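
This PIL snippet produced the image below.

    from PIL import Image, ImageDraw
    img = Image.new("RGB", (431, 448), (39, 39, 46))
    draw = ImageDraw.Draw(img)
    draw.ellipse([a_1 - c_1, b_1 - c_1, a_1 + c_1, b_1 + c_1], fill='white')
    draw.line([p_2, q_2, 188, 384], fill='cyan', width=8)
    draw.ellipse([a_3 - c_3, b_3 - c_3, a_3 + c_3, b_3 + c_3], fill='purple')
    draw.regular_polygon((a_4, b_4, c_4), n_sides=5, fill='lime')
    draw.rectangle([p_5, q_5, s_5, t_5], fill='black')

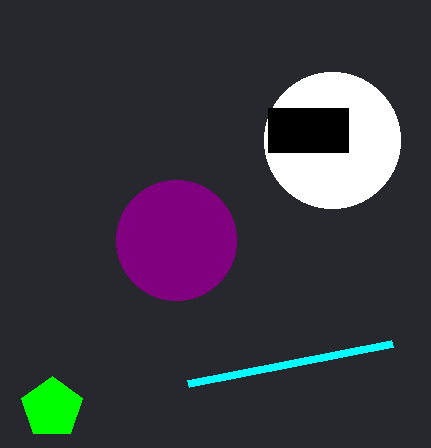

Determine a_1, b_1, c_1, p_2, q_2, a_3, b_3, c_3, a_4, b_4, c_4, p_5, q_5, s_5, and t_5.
a_1 = 332, b_1 = 140, c_1 = 68, p_2 = 392, q_2 = 344, a_3 = 176, b_3 = 240, c_3 = 60, a_4 = 52, b_4 = 408, c_4 = 32, p_5 = 268, q_5 = 108, s_5 = 348, t_5 = 152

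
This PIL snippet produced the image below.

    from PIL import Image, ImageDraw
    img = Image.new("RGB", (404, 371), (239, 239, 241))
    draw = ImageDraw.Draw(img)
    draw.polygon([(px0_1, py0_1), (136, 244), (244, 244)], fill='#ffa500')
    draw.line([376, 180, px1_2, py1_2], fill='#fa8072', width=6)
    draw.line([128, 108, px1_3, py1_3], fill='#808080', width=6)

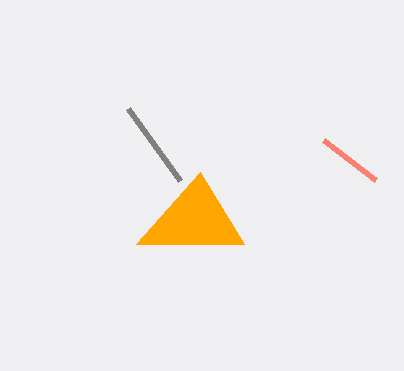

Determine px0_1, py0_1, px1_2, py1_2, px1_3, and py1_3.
px0_1 = 200
py0_1 = 172
px1_2 = 324
py1_2 = 140
px1_3 = 180
py1_3 = 180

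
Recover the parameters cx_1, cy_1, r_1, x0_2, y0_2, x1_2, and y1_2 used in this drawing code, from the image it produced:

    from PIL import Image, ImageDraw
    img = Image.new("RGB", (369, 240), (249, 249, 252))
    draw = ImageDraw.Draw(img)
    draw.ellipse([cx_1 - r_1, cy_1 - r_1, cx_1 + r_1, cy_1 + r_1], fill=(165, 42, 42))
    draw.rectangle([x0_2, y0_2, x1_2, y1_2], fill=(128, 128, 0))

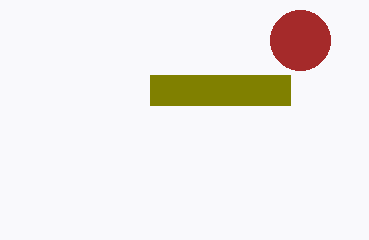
cx_1 = 300; cy_1 = 40; r_1 = 30; x0_2 = 150; y0_2 = 75; x1_2 = 290; y1_2 = 105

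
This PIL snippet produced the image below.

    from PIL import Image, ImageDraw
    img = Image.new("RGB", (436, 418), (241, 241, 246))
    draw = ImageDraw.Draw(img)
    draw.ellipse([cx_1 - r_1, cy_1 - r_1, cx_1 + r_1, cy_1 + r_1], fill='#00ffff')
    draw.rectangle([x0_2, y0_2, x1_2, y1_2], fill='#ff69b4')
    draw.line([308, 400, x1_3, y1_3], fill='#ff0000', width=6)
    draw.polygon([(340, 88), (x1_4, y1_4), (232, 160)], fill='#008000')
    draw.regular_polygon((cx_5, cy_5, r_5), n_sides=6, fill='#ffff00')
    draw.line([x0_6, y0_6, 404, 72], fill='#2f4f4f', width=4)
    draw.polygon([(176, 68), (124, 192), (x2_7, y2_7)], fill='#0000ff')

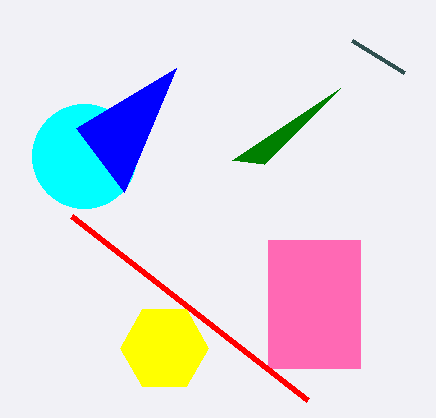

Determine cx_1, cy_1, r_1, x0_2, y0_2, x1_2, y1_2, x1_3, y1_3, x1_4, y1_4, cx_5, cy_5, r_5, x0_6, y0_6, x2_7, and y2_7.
cx_1 = 84
cy_1 = 156
r_1 = 52
x0_2 = 268
y0_2 = 240
x1_2 = 360
y1_2 = 368
x1_3 = 72
y1_3 = 216
x1_4 = 264
y1_4 = 164
cx_5 = 164
cy_5 = 348
r_5 = 44
x0_6 = 352
y0_6 = 40
x2_7 = 76
y2_7 = 128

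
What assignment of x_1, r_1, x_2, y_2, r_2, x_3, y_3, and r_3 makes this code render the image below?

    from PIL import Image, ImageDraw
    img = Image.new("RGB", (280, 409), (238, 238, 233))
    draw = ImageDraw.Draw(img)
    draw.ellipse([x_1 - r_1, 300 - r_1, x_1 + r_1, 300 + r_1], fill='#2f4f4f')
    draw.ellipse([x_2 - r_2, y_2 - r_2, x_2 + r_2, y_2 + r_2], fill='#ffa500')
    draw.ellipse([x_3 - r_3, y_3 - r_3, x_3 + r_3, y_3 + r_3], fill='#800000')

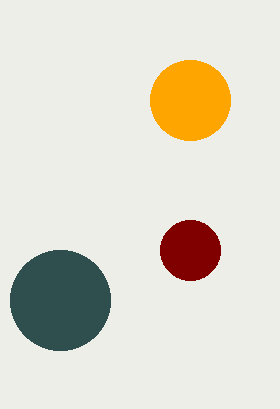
x_1 = 60, r_1 = 50, x_2 = 190, y_2 = 100, r_2 = 40, x_3 = 190, y_3 = 250, r_3 = 30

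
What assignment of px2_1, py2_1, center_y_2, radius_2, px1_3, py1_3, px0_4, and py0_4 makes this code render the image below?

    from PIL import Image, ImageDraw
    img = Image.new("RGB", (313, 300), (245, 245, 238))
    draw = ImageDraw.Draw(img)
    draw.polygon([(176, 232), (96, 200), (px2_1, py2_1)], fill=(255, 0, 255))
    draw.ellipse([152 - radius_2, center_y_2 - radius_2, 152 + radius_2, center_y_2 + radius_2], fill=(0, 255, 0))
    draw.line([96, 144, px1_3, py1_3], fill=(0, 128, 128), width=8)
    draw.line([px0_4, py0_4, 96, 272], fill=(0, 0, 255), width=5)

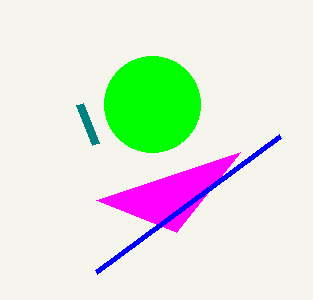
px2_1 = 240, py2_1 = 152, center_y_2 = 104, radius_2 = 48, px1_3 = 80, py1_3 = 104, px0_4 = 280, py0_4 = 136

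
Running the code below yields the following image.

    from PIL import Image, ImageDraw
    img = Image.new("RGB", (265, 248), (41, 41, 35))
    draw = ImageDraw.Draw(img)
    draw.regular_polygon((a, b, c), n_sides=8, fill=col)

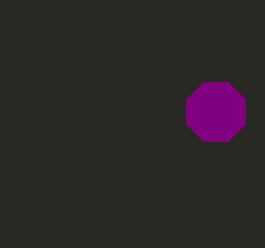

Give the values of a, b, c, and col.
a = 216; b = 112; c = 32; col = 'purple'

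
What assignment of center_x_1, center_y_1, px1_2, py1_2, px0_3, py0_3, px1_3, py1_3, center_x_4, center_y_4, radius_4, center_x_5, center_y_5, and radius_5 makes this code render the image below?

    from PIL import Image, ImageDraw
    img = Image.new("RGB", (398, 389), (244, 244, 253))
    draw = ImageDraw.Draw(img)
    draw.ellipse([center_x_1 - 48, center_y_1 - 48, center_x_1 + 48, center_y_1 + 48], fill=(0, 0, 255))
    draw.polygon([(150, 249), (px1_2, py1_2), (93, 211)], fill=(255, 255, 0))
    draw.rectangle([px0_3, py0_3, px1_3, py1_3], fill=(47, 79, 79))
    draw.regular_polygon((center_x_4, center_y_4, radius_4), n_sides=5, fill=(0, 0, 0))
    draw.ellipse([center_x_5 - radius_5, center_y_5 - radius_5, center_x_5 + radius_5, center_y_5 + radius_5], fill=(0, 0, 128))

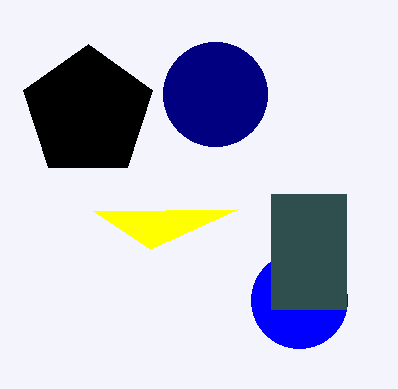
center_x_1 = 299, center_y_1 = 300, px1_2 = 238, py1_2 = 209, px0_3 = 271, py0_3 = 194, px1_3 = 346, py1_3 = 309, center_x_4 = 88, center_y_4 = 112, radius_4 = 68, center_x_5 = 215, center_y_5 = 94, radius_5 = 52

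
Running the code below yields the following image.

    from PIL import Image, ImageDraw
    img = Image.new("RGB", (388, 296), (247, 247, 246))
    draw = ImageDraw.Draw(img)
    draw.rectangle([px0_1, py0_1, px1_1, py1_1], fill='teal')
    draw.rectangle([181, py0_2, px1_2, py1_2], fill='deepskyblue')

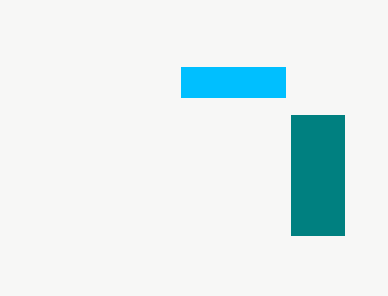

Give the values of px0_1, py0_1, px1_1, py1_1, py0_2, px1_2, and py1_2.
px0_1 = 291, py0_1 = 115, px1_1 = 344, py1_1 = 235, py0_2 = 67, px1_2 = 285, py1_2 = 97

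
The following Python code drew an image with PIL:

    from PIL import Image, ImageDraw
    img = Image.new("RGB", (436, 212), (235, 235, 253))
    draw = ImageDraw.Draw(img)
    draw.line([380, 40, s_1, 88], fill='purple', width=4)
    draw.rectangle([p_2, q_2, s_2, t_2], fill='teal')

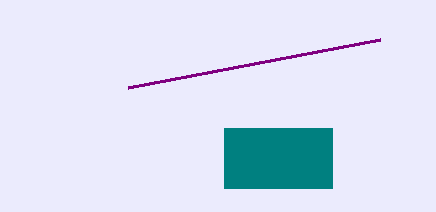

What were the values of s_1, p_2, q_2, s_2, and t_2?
s_1 = 128
p_2 = 224
q_2 = 128
s_2 = 332
t_2 = 188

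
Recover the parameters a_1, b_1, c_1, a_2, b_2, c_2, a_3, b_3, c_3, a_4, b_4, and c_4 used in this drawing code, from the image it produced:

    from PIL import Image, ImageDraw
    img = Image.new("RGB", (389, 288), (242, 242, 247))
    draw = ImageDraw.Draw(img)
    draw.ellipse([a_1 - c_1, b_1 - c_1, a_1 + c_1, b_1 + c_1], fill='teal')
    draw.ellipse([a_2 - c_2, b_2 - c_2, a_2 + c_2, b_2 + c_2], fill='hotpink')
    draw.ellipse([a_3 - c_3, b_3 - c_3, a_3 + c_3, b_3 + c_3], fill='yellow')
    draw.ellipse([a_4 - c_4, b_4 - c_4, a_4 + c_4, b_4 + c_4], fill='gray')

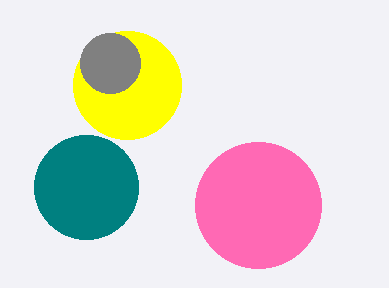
a_1 = 86, b_1 = 187, c_1 = 52, a_2 = 258, b_2 = 205, c_2 = 63, a_3 = 127, b_3 = 85, c_3 = 54, a_4 = 110, b_4 = 63, c_4 = 30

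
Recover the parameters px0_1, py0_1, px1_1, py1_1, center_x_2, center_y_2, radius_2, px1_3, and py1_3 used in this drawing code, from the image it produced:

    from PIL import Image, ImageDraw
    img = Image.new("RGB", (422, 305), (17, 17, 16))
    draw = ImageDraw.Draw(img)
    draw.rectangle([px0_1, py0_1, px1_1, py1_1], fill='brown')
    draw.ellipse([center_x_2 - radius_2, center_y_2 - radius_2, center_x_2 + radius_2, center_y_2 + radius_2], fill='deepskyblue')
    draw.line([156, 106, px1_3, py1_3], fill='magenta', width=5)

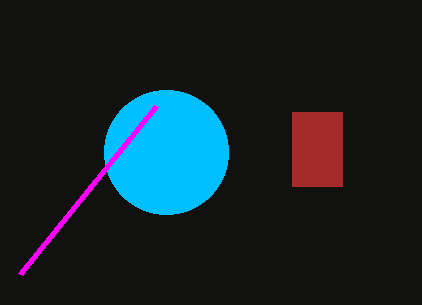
px0_1 = 292; py0_1 = 112; px1_1 = 342; py1_1 = 186; center_x_2 = 166; center_y_2 = 152; radius_2 = 62; px1_3 = 20; py1_3 = 274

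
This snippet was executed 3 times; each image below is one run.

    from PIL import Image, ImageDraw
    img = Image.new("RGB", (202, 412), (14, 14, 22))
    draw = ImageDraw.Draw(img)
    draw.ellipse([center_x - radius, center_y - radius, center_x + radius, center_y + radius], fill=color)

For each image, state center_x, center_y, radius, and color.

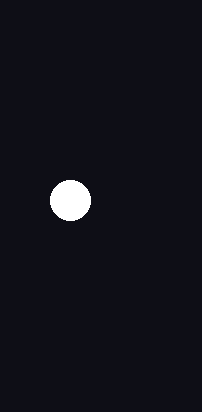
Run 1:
center_x = 70, center_y = 200, radius = 20, color = 'white'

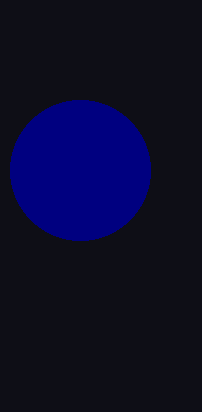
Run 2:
center_x = 80; center_y = 170; radius = 70; color = 'navy'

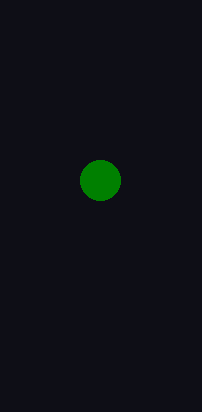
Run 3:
center_x = 100; center_y = 180; radius = 20; color = 'green'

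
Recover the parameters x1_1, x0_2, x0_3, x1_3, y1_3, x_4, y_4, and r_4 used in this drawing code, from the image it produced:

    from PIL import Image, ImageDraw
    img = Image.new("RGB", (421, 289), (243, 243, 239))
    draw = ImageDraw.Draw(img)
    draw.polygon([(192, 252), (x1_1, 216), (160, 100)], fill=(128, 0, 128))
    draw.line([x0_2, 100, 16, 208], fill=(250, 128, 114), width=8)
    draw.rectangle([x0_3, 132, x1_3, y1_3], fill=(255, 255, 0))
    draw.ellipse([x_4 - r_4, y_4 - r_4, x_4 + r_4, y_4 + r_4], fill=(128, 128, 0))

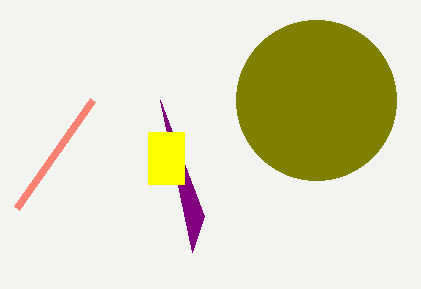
x1_1 = 204
x0_2 = 92
x0_3 = 148
x1_3 = 184
y1_3 = 184
x_4 = 316
y_4 = 100
r_4 = 80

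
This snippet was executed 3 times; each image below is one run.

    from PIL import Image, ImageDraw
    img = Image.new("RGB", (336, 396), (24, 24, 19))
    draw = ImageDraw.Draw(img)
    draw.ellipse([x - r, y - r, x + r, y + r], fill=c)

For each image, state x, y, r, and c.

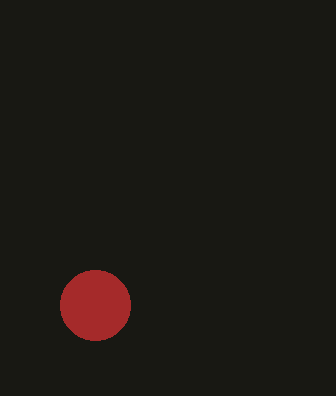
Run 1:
x = 95; y = 305; r = 35; c = 'brown'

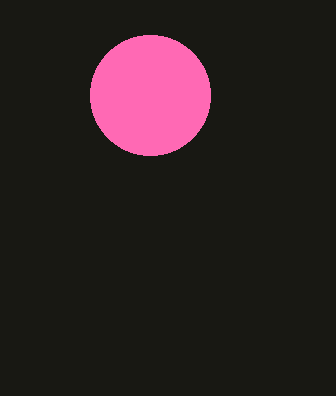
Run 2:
x = 150; y = 95; r = 60; c = 'hotpink'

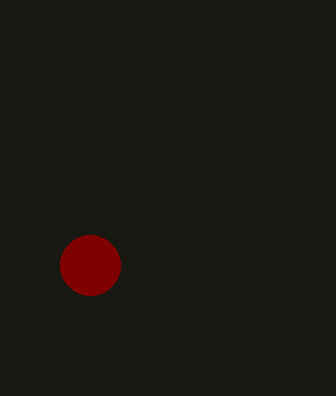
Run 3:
x = 90
y = 265
r = 30
c = 'maroon'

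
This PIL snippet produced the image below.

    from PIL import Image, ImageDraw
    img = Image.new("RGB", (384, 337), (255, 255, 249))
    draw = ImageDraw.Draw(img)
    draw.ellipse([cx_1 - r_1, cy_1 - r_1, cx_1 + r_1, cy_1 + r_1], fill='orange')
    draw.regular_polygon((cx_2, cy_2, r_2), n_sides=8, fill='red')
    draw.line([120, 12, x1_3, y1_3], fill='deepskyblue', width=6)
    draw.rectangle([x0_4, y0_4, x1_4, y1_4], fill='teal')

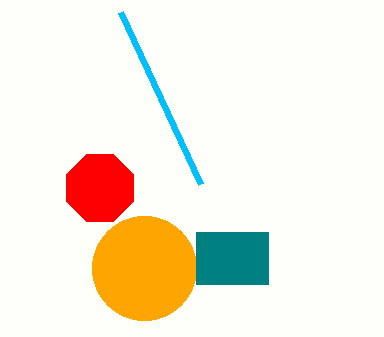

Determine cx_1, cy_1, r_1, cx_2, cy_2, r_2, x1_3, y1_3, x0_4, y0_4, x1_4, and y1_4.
cx_1 = 144; cy_1 = 268; r_1 = 52; cx_2 = 100; cy_2 = 188; r_2 = 36; x1_3 = 200; y1_3 = 184; x0_4 = 196; y0_4 = 232; x1_4 = 268; y1_4 = 284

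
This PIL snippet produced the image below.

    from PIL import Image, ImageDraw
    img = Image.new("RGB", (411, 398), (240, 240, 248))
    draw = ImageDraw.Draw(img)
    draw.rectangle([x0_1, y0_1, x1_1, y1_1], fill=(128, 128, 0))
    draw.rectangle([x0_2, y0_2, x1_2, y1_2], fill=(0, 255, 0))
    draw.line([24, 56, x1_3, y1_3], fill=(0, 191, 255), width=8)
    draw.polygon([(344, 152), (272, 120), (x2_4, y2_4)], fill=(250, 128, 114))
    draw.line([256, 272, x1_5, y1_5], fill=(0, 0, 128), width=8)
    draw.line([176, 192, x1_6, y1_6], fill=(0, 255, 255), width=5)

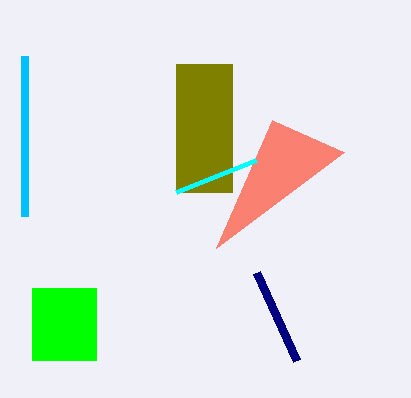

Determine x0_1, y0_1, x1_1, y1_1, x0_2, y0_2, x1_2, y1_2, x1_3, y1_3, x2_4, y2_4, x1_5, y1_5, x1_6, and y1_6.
x0_1 = 176, y0_1 = 64, x1_1 = 232, y1_1 = 192, x0_2 = 32, y0_2 = 288, x1_2 = 96, y1_2 = 360, x1_3 = 24, y1_3 = 216, x2_4 = 216, y2_4 = 248, x1_5 = 296, y1_5 = 360, x1_6 = 256, y1_6 = 160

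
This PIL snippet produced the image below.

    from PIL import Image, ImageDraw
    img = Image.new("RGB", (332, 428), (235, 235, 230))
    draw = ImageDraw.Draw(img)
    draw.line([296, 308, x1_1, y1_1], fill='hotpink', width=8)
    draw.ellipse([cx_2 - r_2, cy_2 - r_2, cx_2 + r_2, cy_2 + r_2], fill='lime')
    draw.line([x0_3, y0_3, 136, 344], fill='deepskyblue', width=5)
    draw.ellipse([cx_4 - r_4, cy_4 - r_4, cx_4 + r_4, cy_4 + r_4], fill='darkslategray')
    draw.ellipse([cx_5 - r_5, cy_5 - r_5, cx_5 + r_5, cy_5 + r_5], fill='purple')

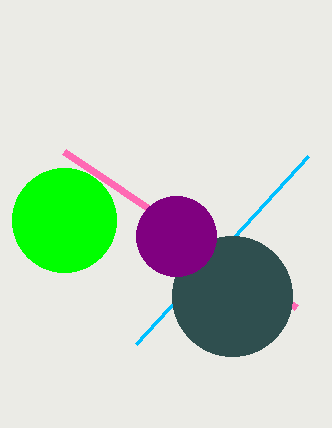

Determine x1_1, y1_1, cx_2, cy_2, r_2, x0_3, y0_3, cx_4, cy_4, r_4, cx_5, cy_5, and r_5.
x1_1 = 64; y1_1 = 152; cx_2 = 64; cy_2 = 220; r_2 = 52; x0_3 = 308; y0_3 = 156; cx_4 = 232; cy_4 = 296; r_4 = 60; cx_5 = 176; cy_5 = 236; r_5 = 40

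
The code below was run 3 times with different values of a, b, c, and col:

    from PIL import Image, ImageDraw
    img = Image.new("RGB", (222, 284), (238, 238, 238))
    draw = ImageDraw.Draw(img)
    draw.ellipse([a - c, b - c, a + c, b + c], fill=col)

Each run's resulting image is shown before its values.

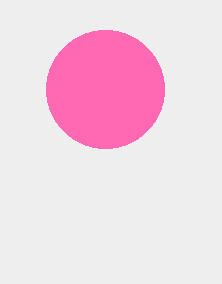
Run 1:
a = 105, b = 89, c = 59, col = 'hotpink'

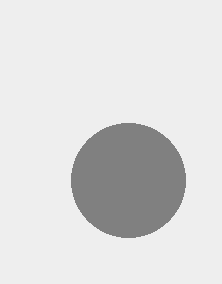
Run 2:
a = 128; b = 180; c = 57; col = 'gray'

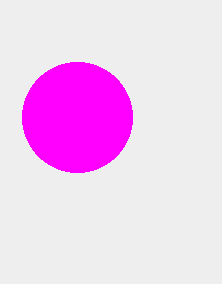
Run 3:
a = 77; b = 117; c = 55; col = 'magenta'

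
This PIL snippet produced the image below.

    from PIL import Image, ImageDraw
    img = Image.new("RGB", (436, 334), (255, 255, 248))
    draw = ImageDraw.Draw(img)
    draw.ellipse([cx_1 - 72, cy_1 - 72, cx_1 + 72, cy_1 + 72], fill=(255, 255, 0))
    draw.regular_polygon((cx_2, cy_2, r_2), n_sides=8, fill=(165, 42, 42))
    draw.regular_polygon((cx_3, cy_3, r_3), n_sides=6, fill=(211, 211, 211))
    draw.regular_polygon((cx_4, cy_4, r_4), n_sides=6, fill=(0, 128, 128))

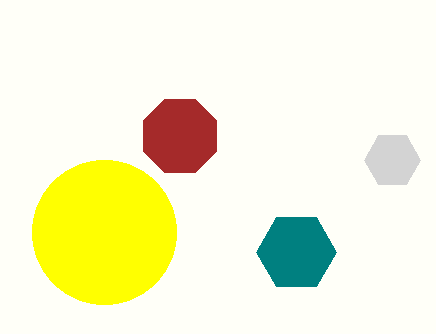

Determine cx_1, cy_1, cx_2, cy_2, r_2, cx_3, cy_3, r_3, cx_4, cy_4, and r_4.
cx_1 = 104
cy_1 = 232
cx_2 = 180
cy_2 = 136
r_2 = 40
cx_3 = 392
cy_3 = 160
r_3 = 28
cx_4 = 296
cy_4 = 252
r_4 = 40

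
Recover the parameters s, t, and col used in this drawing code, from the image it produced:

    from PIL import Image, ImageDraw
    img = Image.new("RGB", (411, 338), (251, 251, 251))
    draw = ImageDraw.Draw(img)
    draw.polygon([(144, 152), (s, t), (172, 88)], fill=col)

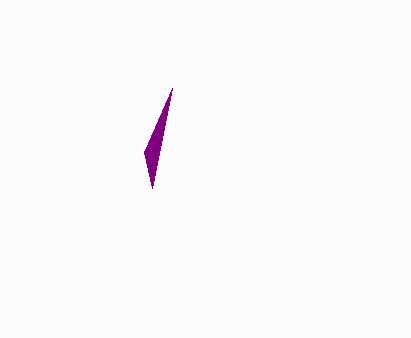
s = 152
t = 188
col = 'purple'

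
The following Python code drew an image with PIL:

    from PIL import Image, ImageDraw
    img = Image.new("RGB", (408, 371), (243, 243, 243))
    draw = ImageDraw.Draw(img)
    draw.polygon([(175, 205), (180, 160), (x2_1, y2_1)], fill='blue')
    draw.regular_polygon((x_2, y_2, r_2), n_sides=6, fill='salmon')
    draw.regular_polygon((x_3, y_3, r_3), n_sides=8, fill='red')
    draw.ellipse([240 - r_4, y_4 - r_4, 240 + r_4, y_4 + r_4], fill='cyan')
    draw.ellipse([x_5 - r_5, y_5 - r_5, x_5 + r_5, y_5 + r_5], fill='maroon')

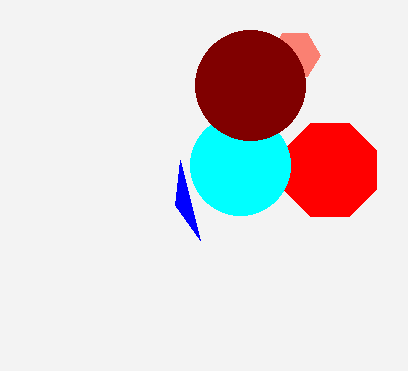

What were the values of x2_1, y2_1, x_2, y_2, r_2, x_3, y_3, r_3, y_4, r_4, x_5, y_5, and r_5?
x2_1 = 200
y2_1 = 240
x_2 = 295
y_2 = 55
r_2 = 25
x_3 = 330
y_3 = 170
r_3 = 50
y_4 = 165
r_4 = 50
x_5 = 250
y_5 = 85
r_5 = 55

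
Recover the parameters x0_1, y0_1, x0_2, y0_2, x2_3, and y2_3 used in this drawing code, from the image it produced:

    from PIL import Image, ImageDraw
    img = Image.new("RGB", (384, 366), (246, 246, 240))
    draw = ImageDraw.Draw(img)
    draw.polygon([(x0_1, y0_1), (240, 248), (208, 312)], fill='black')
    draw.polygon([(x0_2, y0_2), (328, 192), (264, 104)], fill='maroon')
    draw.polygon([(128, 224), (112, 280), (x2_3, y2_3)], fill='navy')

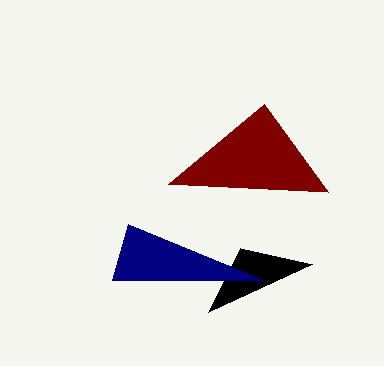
x0_1 = 312, y0_1 = 264, x0_2 = 168, y0_2 = 184, x2_3 = 264, y2_3 = 280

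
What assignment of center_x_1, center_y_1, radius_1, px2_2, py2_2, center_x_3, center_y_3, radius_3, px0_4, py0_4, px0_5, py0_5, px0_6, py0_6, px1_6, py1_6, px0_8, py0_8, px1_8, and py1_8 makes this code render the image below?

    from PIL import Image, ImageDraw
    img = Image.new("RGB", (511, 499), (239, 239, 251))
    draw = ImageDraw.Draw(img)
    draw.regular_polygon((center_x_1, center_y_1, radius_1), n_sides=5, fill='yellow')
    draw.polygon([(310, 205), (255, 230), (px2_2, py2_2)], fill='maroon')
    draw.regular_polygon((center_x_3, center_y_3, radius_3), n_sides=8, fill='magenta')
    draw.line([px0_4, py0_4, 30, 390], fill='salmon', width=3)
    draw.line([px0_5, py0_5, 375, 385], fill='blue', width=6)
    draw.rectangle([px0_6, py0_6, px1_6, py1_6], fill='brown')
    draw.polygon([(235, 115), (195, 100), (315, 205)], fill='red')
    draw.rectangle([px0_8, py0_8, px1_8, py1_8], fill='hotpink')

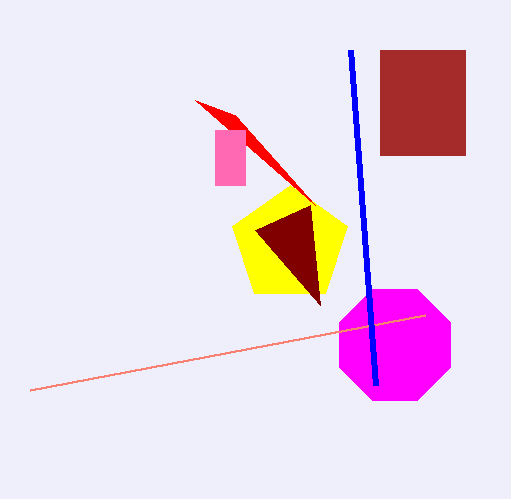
center_x_1 = 290; center_y_1 = 245; radius_1 = 60; px2_2 = 320; py2_2 = 305; center_x_3 = 395; center_y_3 = 345; radius_3 = 60; px0_4 = 425; py0_4 = 315; px0_5 = 350; py0_5 = 50; px0_6 = 380; py0_6 = 50; px1_6 = 465; py1_6 = 155; px0_8 = 215; py0_8 = 130; px1_8 = 245; py1_8 = 185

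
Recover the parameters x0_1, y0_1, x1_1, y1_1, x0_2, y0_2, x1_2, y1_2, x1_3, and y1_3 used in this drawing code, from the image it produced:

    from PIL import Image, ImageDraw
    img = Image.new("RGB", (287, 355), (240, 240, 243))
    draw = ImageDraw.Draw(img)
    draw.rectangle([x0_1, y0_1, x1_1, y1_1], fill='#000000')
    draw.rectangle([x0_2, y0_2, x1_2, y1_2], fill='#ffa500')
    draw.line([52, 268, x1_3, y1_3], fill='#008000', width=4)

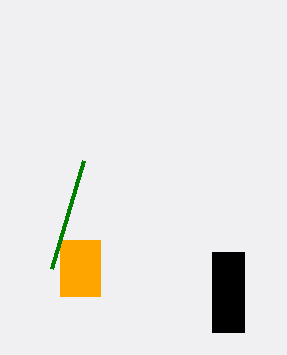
x0_1 = 212; y0_1 = 252; x1_1 = 244; y1_1 = 332; x0_2 = 60; y0_2 = 240; x1_2 = 100; y1_2 = 296; x1_3 = 84; y1_3 = 160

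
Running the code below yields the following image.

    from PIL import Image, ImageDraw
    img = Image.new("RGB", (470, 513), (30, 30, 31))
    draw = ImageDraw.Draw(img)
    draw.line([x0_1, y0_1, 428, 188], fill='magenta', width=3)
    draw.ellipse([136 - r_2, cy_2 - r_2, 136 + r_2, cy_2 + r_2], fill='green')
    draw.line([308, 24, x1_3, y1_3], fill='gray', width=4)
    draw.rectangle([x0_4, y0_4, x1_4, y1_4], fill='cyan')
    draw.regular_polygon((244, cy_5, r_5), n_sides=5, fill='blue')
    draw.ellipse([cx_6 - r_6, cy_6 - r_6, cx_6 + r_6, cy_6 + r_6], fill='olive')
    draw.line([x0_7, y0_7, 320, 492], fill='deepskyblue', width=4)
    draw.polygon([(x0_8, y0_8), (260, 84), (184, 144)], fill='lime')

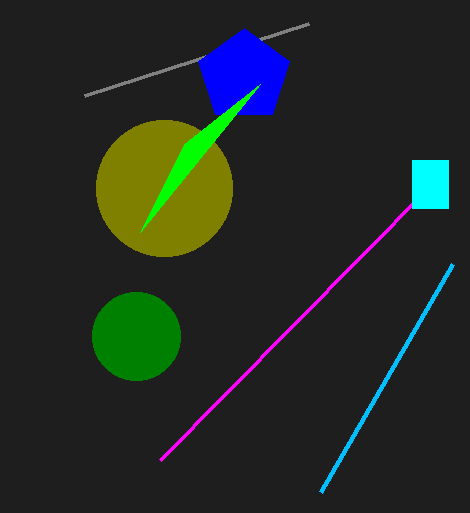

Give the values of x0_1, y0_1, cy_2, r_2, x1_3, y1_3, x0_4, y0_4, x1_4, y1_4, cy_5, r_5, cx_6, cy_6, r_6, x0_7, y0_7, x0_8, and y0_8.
x0_1 = 160, y0_1 = 460, cy_2 = 336, r_2 = 44, x1_3 = 84, y1_3 = 96, x0_4 = 412, y0_4 = 160, x1_4 = 448, y1_4 = 208, cy_5 = 76, r_5 = 48, cx_6 = 164, cy_6 = 188, r_6 = 68, x0_7 = 452, y0_7 = 264, x0_8 = 140, y0_8 = 232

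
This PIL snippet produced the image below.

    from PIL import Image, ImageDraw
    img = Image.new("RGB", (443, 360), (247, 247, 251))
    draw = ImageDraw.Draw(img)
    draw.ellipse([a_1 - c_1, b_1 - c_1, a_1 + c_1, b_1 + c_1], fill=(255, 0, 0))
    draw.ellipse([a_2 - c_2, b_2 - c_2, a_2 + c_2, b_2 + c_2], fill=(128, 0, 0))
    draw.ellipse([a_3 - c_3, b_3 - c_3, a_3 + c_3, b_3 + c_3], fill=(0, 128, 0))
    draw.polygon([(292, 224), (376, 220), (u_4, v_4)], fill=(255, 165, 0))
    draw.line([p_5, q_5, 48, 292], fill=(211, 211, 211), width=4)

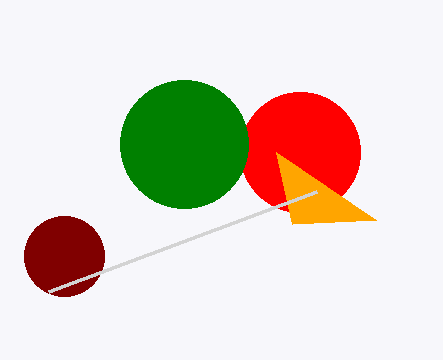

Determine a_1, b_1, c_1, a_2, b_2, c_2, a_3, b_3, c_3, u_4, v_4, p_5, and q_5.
a_1 = 300, b_1 = 152, c_1 = 60, a_2 = 64, b_2 = 256, c_2 = 40, a_3 = 184, b_3 = 144, c_3 = 64, u_4 = 276, v_4 = 152, p_5 = 316, q_5 = 192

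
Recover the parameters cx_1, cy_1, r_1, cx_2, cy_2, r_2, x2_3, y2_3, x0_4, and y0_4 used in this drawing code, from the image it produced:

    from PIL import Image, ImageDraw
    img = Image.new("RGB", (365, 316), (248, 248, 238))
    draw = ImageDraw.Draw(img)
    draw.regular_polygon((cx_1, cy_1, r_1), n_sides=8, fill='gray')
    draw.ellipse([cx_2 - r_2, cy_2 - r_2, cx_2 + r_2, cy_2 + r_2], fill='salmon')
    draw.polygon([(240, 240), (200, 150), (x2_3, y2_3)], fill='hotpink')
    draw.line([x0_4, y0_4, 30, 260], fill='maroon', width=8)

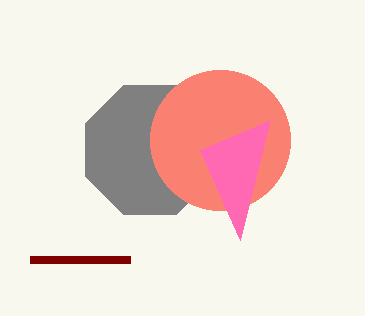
cx_1 = 150
cy_1 = 150
r_1 = 70
cx_2 = 220
cy_2 = 140
r_2 = 70
x2_3 = 270
y2_3 = 120
x0_4 = 130
y0_4 = 260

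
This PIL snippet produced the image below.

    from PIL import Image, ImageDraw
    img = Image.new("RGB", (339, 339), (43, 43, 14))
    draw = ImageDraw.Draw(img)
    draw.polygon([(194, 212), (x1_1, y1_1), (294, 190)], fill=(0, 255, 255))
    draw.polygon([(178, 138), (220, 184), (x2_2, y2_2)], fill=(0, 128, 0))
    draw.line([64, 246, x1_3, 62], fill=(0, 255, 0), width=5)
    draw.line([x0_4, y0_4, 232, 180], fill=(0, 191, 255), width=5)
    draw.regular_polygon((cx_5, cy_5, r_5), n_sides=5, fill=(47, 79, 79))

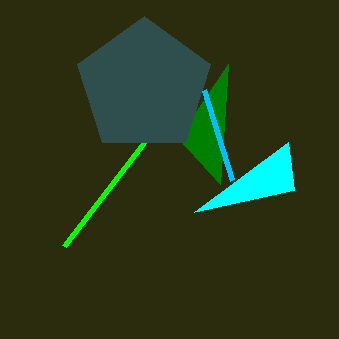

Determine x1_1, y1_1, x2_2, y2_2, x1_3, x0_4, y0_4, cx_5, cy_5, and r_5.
x1_1 = 288; y1_1 = 142; x2_2 = 228; y2_2 = 64; x1_3 = 206; x0_4 = 204; y0_4 = 90; cx_5 = 144; cy_5 = 86; r_5 = 70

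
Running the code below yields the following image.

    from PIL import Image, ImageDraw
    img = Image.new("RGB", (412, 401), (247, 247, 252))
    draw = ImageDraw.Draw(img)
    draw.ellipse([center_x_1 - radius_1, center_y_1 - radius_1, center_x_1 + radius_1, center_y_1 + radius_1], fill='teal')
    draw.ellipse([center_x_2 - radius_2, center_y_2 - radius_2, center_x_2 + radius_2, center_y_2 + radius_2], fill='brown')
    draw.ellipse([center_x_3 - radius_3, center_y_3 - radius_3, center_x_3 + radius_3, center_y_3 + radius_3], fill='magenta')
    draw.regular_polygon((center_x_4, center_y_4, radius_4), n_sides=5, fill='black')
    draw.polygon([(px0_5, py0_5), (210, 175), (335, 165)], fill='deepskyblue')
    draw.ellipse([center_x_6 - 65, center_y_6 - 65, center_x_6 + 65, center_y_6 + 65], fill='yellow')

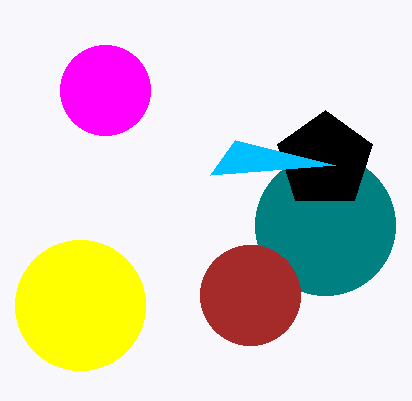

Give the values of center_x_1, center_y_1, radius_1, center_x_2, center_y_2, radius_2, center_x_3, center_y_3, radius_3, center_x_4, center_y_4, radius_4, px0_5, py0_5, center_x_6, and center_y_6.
center_x_1 = 325; center_y_1 = 225; radius_1 = 70; center_x_2 = 250; center_y_2 = 295; radius_2 = 50; center_x_3 = 105; center_y_3 = 90; radius_3 = 45; center_x_4 = 325; center_y_4 = 160; radius_4 = 50; px0_5 = 235; py0_5 = 140; center_x_6 = 80; center_y_6 = 305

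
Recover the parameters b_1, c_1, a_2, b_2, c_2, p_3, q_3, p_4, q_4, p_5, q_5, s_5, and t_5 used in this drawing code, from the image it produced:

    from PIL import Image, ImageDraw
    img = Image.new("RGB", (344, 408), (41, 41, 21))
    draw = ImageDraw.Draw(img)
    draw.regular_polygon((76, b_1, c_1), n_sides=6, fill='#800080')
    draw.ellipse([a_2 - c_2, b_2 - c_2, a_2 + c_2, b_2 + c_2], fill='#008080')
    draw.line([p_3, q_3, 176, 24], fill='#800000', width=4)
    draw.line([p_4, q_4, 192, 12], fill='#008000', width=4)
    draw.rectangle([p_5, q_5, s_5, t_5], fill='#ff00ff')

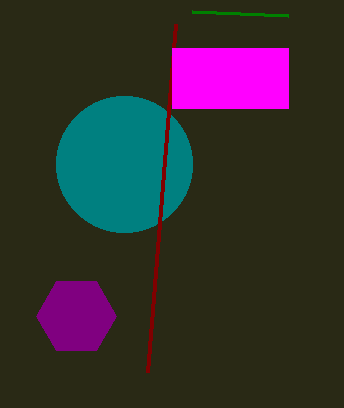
b_1 = 316; c_1 = 40; a_2 = 124; b_2 = 164; c_2 = 68; p_3 = 148; q_3 = 372; p_4 = 288; q_4 = 16; p_5 = 172; q_5 = 48; s_5 = 288; t_5 = 108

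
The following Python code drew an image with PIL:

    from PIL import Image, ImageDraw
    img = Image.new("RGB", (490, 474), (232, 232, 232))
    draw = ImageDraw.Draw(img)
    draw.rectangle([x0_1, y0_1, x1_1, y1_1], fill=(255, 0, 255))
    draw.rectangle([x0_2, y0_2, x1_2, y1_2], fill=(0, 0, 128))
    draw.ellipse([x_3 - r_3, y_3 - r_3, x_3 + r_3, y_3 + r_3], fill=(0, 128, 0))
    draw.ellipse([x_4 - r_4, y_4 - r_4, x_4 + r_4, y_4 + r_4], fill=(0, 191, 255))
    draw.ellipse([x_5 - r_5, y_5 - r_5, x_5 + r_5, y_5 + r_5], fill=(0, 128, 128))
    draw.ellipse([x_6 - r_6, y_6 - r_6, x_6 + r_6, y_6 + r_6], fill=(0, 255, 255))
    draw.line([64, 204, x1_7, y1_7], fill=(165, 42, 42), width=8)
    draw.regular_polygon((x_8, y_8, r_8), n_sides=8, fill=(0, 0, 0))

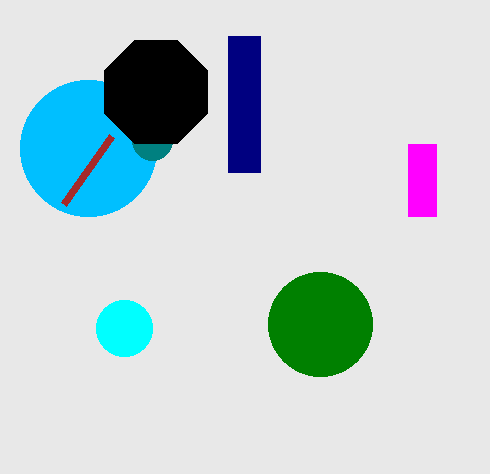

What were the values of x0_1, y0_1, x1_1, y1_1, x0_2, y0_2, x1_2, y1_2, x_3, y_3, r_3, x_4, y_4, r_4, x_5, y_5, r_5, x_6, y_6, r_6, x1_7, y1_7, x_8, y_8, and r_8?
x0_1 = 408, y0_1 = 144, x1_1 = 436, y1_1 = 216, x0_2 = 228, y0_2 = 36, x1_2 = 260, y1_2 = 172, x_3 = 320, y_3 = 324, r_3 = 52, x_4 = 88, y_4 = 148, r_4 = 68, x_5 = 152, y_5 = 140, r_5 = 20, x_6 = 124, y_6 = 328, r_6 = 28, x1_7 = 112, y1_7 = 136, x_8 = 156, y_8 = 92, r_8 = 56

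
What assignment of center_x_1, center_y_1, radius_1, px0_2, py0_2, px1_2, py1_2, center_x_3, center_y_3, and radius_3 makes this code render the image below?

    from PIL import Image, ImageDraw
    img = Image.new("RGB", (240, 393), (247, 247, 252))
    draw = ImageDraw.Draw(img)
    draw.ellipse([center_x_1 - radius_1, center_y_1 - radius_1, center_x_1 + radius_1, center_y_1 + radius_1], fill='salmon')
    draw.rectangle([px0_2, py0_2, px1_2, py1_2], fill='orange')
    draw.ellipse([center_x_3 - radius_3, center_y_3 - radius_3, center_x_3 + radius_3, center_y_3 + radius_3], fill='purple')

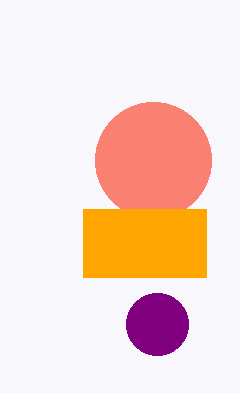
center_x_1 = 153; center_y_1 = 160; radius_1 = 58; px0_2 = 83; py0_2 = 209; px1_2 = 206; py1_2 = 277; center_x_3 = 157; center_y_3 = 324; radius_3 = 31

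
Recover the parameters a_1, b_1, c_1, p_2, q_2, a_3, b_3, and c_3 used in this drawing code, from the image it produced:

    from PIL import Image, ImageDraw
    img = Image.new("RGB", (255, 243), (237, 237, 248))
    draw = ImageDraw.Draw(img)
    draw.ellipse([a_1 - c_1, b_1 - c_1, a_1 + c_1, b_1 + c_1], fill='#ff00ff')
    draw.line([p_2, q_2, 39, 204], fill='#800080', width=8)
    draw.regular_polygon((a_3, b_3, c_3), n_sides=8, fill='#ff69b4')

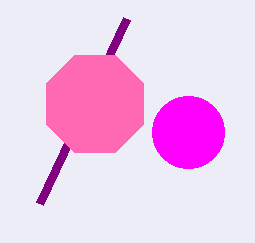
a_1 = 188; b_1 = 132; c_1 = 36; p_2 = 126; q_2 = 19; a_3 = 95; b_3 = 104; c_3 = 53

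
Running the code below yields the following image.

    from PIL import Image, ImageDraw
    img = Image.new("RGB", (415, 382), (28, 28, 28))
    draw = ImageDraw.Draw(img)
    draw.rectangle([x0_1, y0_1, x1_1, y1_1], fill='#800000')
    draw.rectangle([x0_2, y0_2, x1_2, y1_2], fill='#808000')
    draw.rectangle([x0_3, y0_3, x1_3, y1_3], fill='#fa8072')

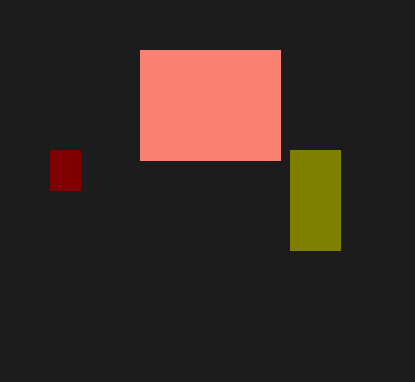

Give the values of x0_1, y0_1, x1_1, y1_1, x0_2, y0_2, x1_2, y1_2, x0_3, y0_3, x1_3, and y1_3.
x0_1 = 50, y0_1 = 150, x1_1 = 80, y1_1 = 190, x0_2 = 290, y0_2 = 150, x1_2 = 340, y1_2 = 250, x0_3 = 140, y0_3 = 50, x1_3 = 280, y1_3 = 160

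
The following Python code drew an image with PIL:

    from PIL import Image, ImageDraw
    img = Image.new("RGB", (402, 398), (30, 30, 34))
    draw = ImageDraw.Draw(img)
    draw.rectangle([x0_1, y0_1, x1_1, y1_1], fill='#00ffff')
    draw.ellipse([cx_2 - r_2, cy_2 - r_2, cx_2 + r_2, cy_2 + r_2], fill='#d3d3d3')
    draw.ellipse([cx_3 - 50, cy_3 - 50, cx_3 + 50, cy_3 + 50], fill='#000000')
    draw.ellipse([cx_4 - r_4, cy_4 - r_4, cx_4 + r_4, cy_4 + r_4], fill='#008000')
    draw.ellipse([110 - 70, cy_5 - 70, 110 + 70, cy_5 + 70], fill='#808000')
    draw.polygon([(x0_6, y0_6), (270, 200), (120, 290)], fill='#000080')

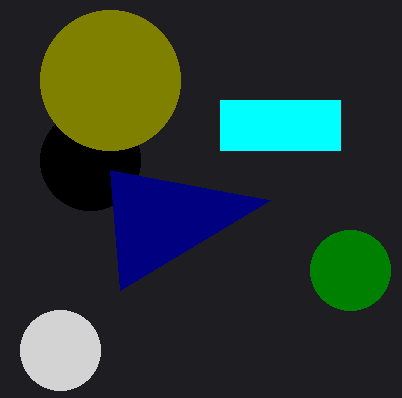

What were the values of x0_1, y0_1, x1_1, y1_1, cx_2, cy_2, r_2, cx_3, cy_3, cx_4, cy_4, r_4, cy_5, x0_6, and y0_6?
x0_1 = 220, y0_1 = 100, x1_1 = 340, y1_1 = 150, cx_2 = 60, cy_2 = 350, r_2 = 40, cx_3 = 90, cy_3 = 160, cx_4 = 350, cy_4 = 270, r_4 = 40, cy_5 = 80, x0_6 = 110, y0_6 = 170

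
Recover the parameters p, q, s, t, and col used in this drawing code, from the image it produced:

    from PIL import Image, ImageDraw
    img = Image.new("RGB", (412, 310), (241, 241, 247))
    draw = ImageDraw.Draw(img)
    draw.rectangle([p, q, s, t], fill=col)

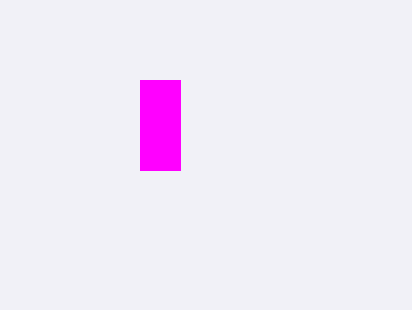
p = 140, q = 80, s = 180, t = 170, col = 'magenta'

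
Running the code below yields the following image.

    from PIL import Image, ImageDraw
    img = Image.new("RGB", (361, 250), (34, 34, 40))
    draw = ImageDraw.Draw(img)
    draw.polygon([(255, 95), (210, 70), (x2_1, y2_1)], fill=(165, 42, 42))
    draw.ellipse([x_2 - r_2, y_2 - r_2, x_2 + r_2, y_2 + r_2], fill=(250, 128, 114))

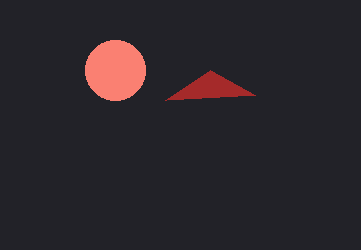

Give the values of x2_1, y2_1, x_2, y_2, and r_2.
x2_1 = 165, y2_1 = 100, x_2 = 115, y_2 = 70, r_2 = 30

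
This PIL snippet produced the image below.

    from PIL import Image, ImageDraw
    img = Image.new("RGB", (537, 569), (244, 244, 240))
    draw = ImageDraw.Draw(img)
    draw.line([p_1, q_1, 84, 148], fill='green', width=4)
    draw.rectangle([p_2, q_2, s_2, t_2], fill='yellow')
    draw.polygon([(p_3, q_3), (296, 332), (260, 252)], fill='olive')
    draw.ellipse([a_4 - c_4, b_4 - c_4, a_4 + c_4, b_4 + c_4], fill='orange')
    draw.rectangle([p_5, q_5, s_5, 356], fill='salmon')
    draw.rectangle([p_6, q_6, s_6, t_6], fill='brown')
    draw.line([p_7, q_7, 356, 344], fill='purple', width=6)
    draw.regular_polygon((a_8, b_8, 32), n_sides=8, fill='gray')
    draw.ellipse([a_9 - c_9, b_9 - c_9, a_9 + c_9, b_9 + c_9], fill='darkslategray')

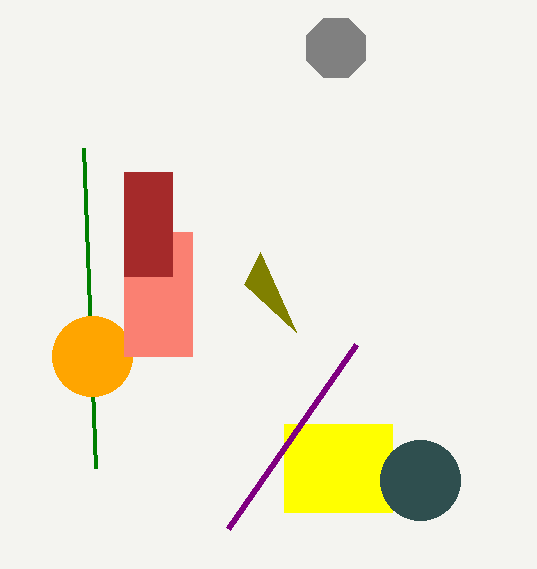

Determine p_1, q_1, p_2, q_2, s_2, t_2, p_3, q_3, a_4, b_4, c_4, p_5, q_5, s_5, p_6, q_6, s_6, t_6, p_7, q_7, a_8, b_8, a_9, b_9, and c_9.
p_1 = 96; q_1 = 468; p_2 = 284; q_2 = 424; s_2 = 392; t_2 = 512; p_3 = 244; q_3 = 284; a_4 = 92; b_4 = 356; c_4 = 40; p_5 = 124; q_5 = 232; s_5 = 192; p_6 = 124; q_6 = 172; s_6 = 172; t_6 = 276; p_7 = 228; q_7 = 528; a_8 = 336; b_8 = 48; a_9 = 420; b_9 = 480; c_9 = 40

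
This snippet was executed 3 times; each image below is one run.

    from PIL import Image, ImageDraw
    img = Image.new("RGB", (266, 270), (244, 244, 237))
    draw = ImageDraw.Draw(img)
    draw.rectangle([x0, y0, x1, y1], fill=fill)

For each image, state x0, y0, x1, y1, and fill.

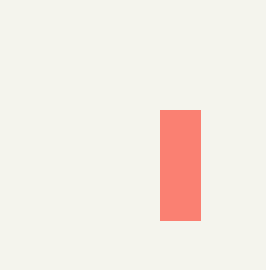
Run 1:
x0 = 160
y0 = 110
x1 = 200
y1 = 220
fill = 'salmon'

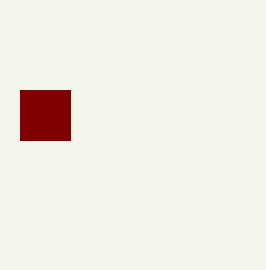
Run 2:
x0 = 20, y0 = 90, x1 = 70, y1 = 140, fill = 'maroon'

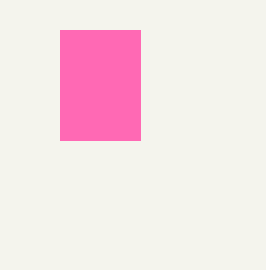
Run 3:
x0 = 60, y0 = 30, x1 = 140, y1 = 140, fill = 'hotpink'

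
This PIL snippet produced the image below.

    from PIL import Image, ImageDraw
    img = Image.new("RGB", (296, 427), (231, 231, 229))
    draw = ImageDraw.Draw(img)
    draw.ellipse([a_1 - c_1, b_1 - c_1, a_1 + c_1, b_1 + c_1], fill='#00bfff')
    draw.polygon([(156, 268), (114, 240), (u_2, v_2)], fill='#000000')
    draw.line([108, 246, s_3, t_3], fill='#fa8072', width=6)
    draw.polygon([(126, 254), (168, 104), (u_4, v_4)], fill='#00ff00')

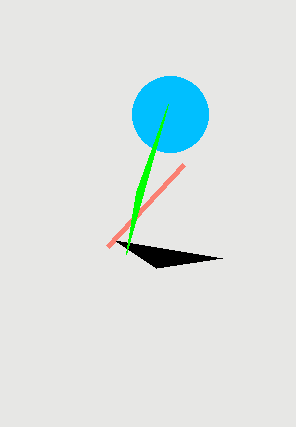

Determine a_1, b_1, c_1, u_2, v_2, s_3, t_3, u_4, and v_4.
a_1 = 170
b_1 = 114
c_1 = 38
u_2 = 222
v_2 = 258
s_3 = 184
t_3 = 164
u_4 = 136
v_4 = 192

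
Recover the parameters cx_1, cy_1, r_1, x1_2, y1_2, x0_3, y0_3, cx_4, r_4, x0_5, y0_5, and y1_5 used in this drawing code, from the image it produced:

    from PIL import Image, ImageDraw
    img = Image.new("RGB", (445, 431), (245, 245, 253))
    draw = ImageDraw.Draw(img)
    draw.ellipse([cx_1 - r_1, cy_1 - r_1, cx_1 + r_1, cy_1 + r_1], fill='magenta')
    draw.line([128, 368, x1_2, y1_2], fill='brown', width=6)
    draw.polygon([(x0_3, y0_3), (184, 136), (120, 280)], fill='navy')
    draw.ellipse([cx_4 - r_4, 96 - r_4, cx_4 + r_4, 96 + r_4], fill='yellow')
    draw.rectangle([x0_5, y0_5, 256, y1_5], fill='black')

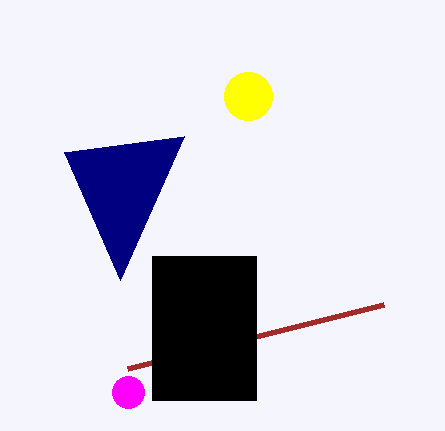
cx_1 = 128; cy_1 = 392; r_1 = 16; x1_2 = 384; y1_2 = 304; x0_3 = 64; y0_3 = 152; cx_4 = 248; r_4 = 24; x0_5 = 152; y0_5 = 256; y1_5 = 400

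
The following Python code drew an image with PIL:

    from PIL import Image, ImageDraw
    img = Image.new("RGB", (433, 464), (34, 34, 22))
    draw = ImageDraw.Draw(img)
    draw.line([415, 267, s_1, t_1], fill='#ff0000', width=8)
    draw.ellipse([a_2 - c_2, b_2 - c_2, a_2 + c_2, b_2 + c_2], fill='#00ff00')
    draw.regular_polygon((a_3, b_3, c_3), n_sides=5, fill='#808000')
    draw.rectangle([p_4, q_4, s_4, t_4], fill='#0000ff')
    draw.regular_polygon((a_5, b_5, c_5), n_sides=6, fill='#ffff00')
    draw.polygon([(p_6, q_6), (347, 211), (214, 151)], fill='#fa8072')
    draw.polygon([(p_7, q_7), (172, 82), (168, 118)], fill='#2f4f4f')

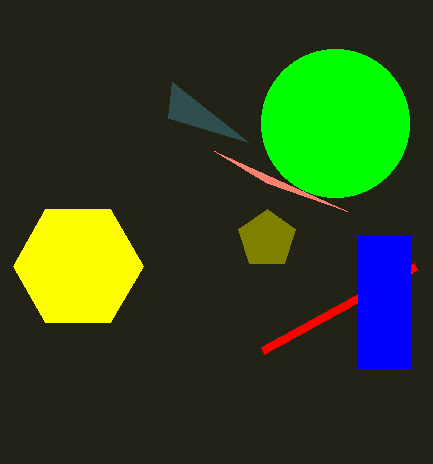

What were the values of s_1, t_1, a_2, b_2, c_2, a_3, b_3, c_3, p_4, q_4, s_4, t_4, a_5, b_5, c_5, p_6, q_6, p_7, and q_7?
s_1 = 262
t_1 = 351
a_2 = 335
b_2 = 123
c_2 = 74
a_3 = 267
b_3 = 239
c_3 = 30
p_4 = 358
q_4 = 236
s_4 = 410
t_4 = 368
a_5 = 78
b_5 = 266
c_5 = 65
p_6 = 267
q_6 = 183
p_7 = 248
q_7 = 142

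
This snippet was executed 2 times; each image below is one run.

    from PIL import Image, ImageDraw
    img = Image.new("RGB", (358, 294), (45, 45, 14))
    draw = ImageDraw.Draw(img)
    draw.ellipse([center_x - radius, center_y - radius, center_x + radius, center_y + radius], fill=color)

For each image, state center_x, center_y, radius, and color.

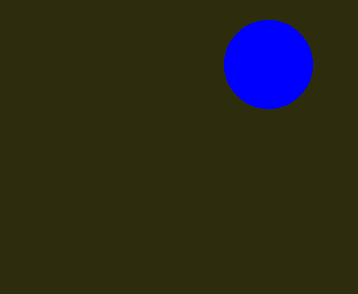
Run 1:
center_x = 268
center_y = 64
radius = 44
color = 'blue'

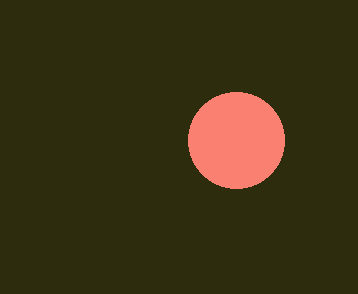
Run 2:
center_x = 236; center_y = 140; radius = 48; color = 'salmon'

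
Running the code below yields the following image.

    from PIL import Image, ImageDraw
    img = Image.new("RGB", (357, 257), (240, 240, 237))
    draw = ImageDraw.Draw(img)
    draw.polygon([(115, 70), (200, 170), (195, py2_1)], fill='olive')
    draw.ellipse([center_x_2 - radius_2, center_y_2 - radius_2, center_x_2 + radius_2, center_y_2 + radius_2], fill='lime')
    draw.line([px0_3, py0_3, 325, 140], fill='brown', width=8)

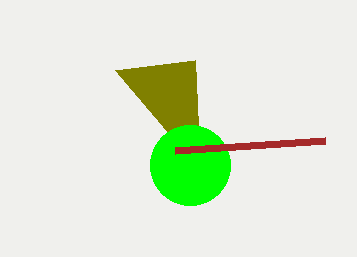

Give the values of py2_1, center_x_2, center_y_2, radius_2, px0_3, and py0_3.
py2_1 = 60, center_x_2 = 190, center_y_2 = 165, radius_2 = 40, px0_3 = 175, py0_3 = 150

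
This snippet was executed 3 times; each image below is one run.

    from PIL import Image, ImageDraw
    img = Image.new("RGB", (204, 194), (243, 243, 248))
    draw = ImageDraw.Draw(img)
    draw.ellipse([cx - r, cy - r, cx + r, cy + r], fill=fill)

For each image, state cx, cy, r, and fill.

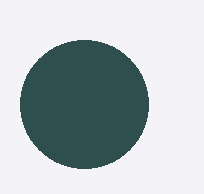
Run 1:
cx = 84, cy = 104, r = 64, fill = 'darkslategray'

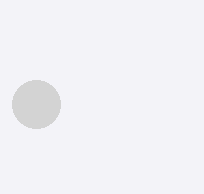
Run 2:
cx = 36; cy = 104; r = 24; fill = 'lightgray'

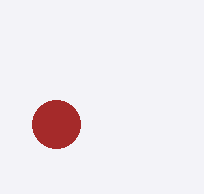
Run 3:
cx = 56
cy = 124
r = 24
fill = 'brown'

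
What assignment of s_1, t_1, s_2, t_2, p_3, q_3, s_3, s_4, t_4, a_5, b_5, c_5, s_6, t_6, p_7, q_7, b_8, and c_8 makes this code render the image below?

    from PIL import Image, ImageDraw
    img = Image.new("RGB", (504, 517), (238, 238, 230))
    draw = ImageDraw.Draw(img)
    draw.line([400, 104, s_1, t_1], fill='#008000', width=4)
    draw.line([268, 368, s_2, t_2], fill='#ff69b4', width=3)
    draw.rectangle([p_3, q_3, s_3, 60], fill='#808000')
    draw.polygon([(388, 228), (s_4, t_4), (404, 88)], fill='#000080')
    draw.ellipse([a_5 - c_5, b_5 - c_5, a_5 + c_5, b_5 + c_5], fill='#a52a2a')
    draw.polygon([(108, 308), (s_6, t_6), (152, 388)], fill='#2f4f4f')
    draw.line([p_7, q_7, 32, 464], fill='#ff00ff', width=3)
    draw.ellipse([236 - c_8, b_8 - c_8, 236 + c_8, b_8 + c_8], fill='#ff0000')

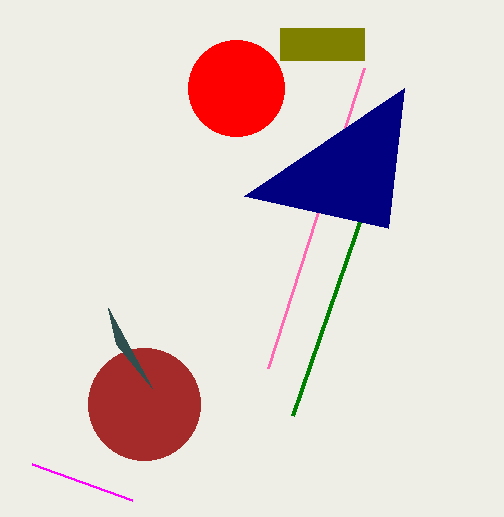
s_1 = 292; t_1 = 416; s_2 = 364; t_2 = 68; p_3 = 280; q_3 = 28; s_3 = 364; s_4 = 244; t_4 = 196; a_5 = 144; b_5 = 404; c_5 = 56; s_6 = 116; t_6 = 344; p_7 = 132; q_7 = 500; b_8 = 88; c_8 = 48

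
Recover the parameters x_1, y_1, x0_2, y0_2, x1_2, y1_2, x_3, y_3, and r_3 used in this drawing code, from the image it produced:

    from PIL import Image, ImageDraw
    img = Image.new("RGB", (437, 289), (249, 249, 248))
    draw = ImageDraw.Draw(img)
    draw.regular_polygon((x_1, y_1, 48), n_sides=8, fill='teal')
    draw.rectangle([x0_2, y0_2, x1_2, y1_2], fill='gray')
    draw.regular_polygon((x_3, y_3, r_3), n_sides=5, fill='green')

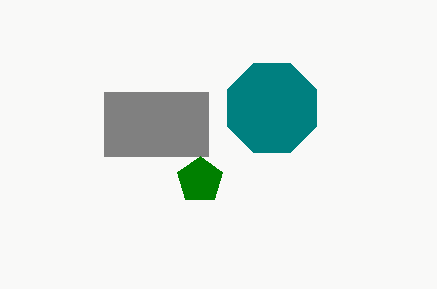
x_1 = 272; y_1 = 108; x0_2 = 104; y0_2 = 92; x1_2 = 208; y1_2 = 156; x_3 = 200; y_3 = 180; r_3 = 24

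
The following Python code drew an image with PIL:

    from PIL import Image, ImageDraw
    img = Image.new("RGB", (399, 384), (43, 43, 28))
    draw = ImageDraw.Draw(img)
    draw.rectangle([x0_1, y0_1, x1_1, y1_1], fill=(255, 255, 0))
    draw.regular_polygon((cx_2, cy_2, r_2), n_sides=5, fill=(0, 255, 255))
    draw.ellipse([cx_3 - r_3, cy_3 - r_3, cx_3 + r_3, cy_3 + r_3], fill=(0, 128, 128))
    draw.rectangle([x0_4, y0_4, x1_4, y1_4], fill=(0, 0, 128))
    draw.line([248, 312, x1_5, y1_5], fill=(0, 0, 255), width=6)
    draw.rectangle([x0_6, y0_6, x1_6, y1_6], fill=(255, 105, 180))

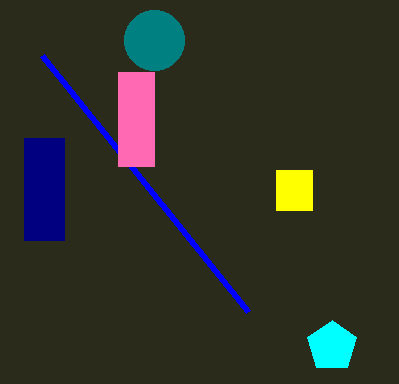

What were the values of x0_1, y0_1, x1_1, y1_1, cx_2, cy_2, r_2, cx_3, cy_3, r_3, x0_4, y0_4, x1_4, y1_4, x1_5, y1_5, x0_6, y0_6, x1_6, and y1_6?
x0_1 = 276, y0_1 = 170, x1_1 = 312, y1_1 = 210, cx_2 = 332, cy_2 = 346, r_2 = 26, cx_3 = 154, cy_3 = 40, r_3 = 30, x0_4 = 24, y0_4 = 138, x1_4 = 64, y1_4 = 240, x1_5 = 42, y1_5 = 56, x0_6 = 118, y0_6 = 72, x1_6 = 154, y1_6 = 166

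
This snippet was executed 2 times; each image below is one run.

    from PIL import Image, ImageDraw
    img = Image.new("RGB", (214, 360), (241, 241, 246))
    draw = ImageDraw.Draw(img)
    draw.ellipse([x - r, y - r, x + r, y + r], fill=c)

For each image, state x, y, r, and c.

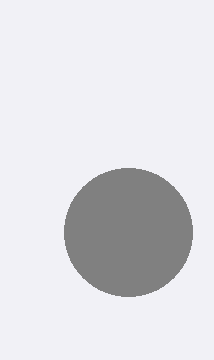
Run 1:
x = 128; y = 232; r = 64; c = 'gray'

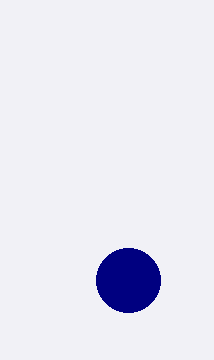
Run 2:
x = 128, y = 280, r = 32, c = 'navy'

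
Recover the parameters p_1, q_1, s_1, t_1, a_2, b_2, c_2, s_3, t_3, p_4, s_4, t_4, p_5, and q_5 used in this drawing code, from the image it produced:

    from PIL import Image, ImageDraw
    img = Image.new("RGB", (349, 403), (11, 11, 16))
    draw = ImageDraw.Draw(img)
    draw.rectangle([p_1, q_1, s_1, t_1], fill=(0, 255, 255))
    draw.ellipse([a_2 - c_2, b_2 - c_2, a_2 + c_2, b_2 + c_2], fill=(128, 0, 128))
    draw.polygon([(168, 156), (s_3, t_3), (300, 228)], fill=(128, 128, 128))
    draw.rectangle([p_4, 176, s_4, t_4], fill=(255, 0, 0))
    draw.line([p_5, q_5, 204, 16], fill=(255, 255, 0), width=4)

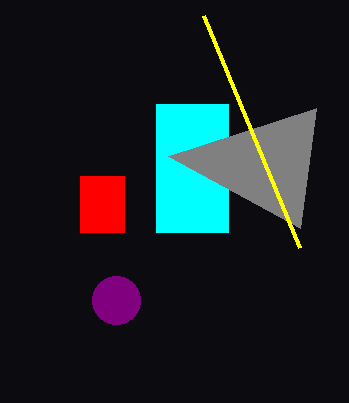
p_1 = 156; q_1 = 104; s_1 = 228; t_1 = 232; a_2 = 116; b_2 = 300; c_2 = 24; s_3 = 316; t_3 = 108; p_4 = 80; s_4 = 124; t_4 = 232; p_5 = 300; q_5 = 248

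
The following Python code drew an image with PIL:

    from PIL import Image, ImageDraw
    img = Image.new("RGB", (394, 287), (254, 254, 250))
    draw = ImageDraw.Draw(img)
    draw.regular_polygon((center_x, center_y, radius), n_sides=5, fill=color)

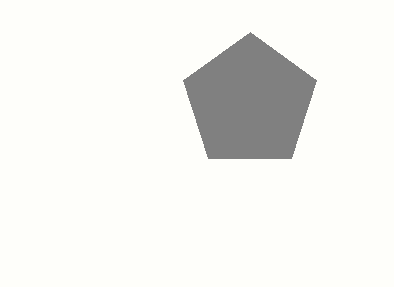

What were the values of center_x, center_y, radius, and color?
center_x = 250; center_y = 102; radius = 70; color = 'gray'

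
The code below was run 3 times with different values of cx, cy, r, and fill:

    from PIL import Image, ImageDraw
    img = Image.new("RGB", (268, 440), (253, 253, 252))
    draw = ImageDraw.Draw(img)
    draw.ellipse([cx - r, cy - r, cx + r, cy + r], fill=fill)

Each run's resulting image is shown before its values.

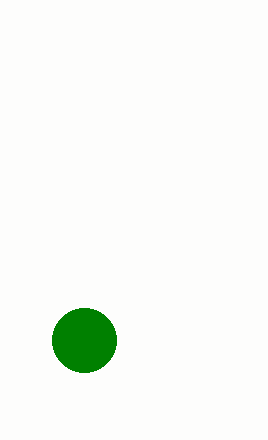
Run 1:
cx = 84, cy = 340, r = 32, fill = 'green'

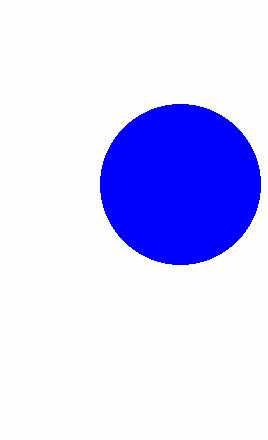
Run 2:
cx = 180
cy = 184
r = 80
fill = 'blue'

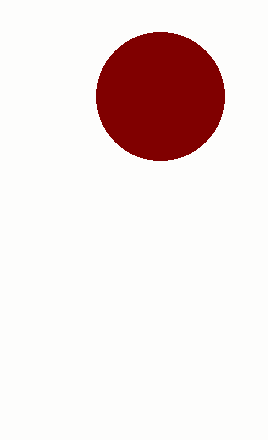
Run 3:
cx = 160, cy = 96, r = 64, fill = 'maroon'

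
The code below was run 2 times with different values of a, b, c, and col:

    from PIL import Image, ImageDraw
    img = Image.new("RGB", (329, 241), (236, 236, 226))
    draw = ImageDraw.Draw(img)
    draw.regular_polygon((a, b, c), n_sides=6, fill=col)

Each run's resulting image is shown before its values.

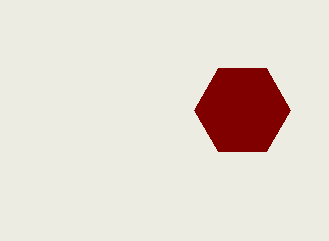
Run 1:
a = 242
b = 110
c = 48
col = 'maroon'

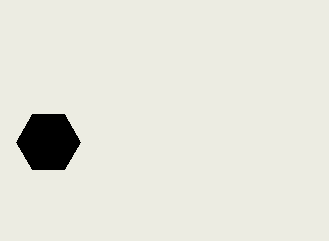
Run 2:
a = 48, b = 142, c = 32, col = 'black'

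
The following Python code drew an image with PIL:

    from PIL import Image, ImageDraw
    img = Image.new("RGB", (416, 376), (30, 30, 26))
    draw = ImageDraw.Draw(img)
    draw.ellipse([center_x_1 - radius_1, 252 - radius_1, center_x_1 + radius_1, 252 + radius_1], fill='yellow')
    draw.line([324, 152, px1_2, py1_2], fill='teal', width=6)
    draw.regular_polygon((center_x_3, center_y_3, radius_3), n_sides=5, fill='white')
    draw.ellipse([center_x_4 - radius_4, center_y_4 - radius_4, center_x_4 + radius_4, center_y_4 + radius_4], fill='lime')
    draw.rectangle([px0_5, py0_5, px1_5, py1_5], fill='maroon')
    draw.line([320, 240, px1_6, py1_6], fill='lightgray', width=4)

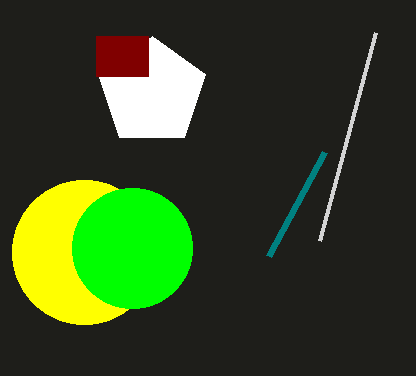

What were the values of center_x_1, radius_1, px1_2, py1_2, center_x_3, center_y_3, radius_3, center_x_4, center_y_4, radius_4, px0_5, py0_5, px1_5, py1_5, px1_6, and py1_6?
center_x_1 = 84, radius_1 = 72, px1_2 = 268, py1_2 = 256, center_x_3 = 152, center_y_3 = 92, radius_3 = 56, center_x_4 = 132, center_y_4 = 248, radius_4 = 60, px0_5 = 96, py0_5 = 36, px1_5 = 148, py1_5 = 76, px1_6 = 376, py1_6 = 32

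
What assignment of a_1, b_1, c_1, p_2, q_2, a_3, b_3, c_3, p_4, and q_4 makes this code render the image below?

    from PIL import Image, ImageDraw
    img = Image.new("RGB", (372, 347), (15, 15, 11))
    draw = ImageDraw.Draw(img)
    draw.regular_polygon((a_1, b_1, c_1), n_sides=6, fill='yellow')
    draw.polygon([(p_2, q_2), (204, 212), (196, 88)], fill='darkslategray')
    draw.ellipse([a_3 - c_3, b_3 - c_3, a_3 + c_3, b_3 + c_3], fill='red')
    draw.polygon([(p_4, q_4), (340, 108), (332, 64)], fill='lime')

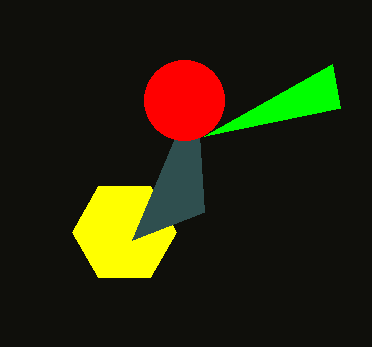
a_1 = 124; b_1 = 232; c_1 = 52; p_2 = 132; q_2 = 240; a_3 = 184; b_3 = 100; c_3 = 40; p_4 = 204; q_4 = 136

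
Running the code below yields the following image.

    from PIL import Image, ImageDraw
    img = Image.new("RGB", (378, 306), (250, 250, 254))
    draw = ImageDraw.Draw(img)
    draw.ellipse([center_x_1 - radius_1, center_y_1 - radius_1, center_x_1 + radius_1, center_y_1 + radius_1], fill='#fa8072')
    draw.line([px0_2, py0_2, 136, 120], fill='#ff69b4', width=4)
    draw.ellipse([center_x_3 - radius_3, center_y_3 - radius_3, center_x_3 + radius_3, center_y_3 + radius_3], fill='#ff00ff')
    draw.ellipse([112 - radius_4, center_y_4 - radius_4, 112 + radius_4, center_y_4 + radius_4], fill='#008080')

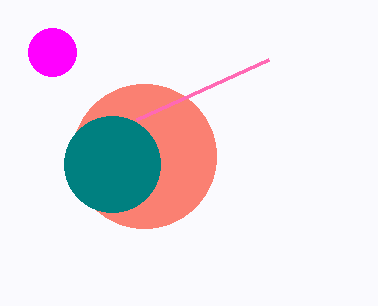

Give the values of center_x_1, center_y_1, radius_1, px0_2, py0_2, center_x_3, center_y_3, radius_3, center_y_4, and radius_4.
center_x_1 = 144
center_y_1 = 156
radius_1 = 72
px0_2 = 268
py0_2 = 60
center_x_3 = 52
center_y_3 = 52
radius_3 = 24
center_y_4 = 164
radius_4 = 48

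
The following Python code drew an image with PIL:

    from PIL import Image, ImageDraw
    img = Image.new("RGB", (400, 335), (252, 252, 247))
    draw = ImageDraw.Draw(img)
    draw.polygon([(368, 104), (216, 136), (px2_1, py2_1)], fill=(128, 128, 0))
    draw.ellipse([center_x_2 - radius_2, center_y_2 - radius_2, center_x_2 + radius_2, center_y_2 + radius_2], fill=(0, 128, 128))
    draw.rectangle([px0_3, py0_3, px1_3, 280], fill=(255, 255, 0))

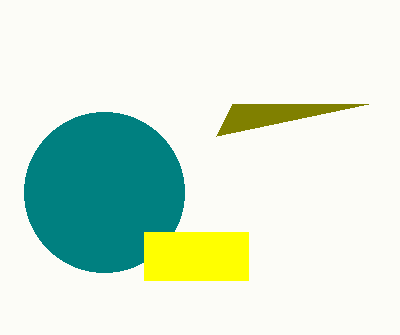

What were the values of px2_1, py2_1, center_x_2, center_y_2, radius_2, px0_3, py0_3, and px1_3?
px2_1 = 232; py2_1 = 104; center_x_2 = 104; center_y_2 = 192; radius_2 = 80; px0_3 = 144; py0_3 = 232; px1_3 = 248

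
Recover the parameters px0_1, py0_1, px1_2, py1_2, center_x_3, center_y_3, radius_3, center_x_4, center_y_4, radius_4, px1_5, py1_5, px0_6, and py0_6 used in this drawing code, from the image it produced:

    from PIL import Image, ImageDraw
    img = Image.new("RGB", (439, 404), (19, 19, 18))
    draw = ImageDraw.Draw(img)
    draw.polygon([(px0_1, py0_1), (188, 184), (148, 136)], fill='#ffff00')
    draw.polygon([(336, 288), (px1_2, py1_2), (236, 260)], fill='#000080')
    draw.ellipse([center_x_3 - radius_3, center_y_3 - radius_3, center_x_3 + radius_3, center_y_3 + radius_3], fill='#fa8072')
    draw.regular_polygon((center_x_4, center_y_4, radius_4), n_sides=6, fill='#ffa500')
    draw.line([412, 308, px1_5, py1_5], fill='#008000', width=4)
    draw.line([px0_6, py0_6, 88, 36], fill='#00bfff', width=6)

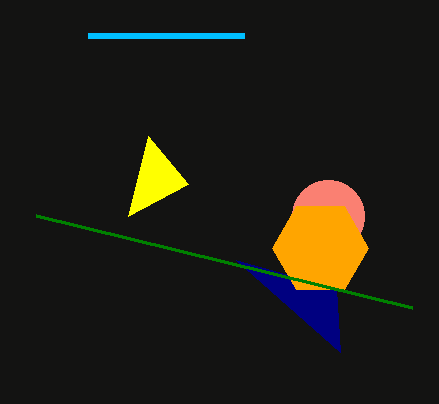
px0_1 = 128, py0_1 = 216, px1_2 = 340, py1_2 = 352, center_x_3 = 328, center_y_3 = 216, radius_3 = 36, center_x_4 = 320, center_y_4 = 248, radius_4 = 48, px1_5 = 36, py1_5 = 216, px0_6 = 244, py0_6 = 36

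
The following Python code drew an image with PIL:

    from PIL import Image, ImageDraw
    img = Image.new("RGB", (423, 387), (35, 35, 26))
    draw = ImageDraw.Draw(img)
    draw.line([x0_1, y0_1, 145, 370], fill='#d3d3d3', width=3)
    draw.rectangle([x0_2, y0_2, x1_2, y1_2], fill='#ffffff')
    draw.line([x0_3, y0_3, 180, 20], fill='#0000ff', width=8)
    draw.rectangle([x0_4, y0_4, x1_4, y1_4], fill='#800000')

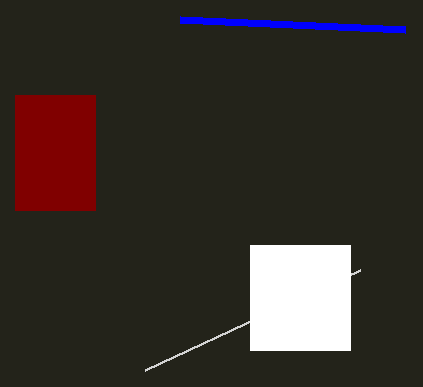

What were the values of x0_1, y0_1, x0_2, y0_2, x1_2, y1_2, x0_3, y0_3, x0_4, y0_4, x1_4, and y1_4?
x0_1 = 360, y0_1 = 270, x0_2 = 250, y0_2 = 245, x1_2 = 350, y1_2 = 350, x0_3 = 405, y0_3 = 30, x0_4 = 15, y0_4 = 95, x1_4 = 95, y1_4 = 210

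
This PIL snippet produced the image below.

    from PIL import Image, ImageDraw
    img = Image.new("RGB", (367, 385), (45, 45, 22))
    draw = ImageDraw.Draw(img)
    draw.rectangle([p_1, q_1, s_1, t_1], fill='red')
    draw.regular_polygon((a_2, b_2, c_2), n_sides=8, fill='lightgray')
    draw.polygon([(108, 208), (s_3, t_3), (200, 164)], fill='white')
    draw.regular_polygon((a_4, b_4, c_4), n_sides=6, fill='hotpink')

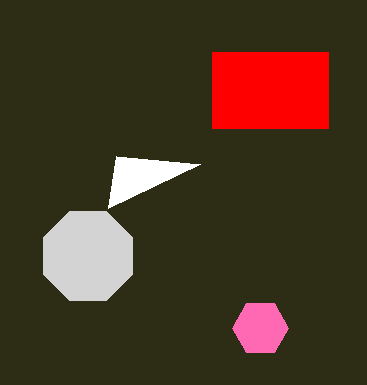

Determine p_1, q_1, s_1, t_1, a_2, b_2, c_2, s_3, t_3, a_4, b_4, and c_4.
p_1 = 212, q_1 = 52, s_1 = 328, t_1 = 128, a_2 = 88, b_2 = 256, c_2 = 48, s_3 = 116, t_3 = 156, a_4 = 260, b_4 = 328, c_4 = 28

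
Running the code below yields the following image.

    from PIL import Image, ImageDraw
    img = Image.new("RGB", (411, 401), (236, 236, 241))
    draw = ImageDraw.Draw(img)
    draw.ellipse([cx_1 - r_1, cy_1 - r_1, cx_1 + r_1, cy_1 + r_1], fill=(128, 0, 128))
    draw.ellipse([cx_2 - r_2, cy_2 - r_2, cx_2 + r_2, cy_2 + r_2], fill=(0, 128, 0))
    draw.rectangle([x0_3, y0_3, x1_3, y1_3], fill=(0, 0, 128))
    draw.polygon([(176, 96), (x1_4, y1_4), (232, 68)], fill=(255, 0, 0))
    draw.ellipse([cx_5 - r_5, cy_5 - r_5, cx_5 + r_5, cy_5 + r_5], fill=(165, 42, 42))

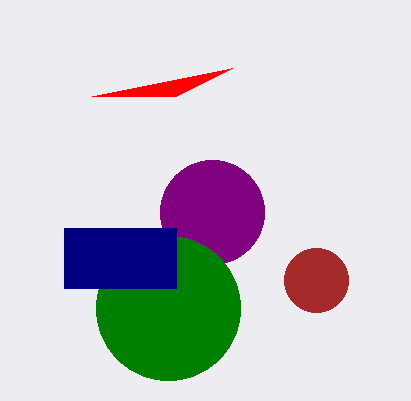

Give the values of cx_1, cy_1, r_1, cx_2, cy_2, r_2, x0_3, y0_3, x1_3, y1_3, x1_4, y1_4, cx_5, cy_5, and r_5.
cx_1 = 212
cy_1 = 212
r_1 = 52
cx_2 = 168
cy_2 = 308
r_2 = 72
x0_3 = 64
y0_3 = 228
x1_3 = 176
y1_3 = 288
x1_4 = 92
y1_4 = 96
cx_5 = 316
cy_5 = 280
r_5 = 32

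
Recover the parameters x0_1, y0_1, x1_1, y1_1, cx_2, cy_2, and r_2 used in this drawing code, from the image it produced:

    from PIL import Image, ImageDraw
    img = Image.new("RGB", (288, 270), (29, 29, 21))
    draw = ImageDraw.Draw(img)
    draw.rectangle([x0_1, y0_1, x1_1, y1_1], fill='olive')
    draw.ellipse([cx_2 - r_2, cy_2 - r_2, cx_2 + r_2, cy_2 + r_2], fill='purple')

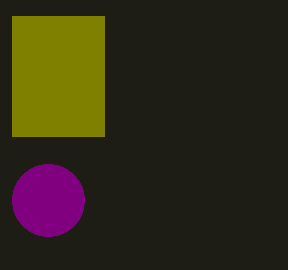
x0_1 = 12, y0_1 = 16, x1_1 = 104, y1_1 = 136, cx_2 = 48, cy_2 = 200, r_2 = 36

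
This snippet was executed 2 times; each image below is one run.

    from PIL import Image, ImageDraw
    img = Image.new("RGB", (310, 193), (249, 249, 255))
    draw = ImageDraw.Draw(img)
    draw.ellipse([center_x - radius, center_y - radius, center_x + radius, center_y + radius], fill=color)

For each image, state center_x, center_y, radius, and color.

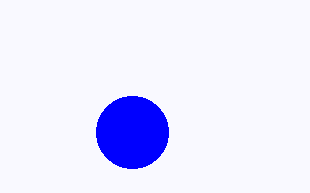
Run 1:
center_x = 132; center_y = 132; radius = 36; color = 'blue'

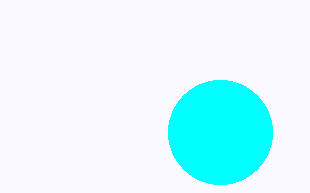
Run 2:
center_x = 220; center_y = 132; radius = 52; color = 'cyan'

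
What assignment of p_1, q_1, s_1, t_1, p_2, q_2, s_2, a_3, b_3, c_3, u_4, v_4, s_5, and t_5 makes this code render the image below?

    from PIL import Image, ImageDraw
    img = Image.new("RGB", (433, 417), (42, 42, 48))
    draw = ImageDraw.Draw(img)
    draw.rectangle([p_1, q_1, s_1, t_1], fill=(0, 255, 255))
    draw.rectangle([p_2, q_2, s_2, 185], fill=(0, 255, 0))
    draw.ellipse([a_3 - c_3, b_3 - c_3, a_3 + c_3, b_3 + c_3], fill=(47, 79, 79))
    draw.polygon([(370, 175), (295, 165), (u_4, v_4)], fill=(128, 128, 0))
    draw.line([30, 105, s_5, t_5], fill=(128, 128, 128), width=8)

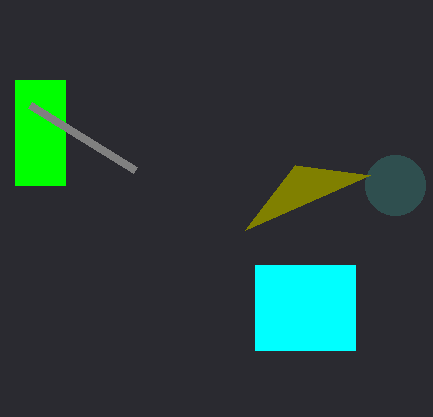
p_1 = 255
q_1 = 265
s_1 = 355
t_1 = 350
p_2 = 15
q_2 = 80
s_2 = 65
a_3 = 395
b_3 = 185
c_3 = 30
u_4 = 245
v_4 = 230
s_5 = 135
t_5 = 170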